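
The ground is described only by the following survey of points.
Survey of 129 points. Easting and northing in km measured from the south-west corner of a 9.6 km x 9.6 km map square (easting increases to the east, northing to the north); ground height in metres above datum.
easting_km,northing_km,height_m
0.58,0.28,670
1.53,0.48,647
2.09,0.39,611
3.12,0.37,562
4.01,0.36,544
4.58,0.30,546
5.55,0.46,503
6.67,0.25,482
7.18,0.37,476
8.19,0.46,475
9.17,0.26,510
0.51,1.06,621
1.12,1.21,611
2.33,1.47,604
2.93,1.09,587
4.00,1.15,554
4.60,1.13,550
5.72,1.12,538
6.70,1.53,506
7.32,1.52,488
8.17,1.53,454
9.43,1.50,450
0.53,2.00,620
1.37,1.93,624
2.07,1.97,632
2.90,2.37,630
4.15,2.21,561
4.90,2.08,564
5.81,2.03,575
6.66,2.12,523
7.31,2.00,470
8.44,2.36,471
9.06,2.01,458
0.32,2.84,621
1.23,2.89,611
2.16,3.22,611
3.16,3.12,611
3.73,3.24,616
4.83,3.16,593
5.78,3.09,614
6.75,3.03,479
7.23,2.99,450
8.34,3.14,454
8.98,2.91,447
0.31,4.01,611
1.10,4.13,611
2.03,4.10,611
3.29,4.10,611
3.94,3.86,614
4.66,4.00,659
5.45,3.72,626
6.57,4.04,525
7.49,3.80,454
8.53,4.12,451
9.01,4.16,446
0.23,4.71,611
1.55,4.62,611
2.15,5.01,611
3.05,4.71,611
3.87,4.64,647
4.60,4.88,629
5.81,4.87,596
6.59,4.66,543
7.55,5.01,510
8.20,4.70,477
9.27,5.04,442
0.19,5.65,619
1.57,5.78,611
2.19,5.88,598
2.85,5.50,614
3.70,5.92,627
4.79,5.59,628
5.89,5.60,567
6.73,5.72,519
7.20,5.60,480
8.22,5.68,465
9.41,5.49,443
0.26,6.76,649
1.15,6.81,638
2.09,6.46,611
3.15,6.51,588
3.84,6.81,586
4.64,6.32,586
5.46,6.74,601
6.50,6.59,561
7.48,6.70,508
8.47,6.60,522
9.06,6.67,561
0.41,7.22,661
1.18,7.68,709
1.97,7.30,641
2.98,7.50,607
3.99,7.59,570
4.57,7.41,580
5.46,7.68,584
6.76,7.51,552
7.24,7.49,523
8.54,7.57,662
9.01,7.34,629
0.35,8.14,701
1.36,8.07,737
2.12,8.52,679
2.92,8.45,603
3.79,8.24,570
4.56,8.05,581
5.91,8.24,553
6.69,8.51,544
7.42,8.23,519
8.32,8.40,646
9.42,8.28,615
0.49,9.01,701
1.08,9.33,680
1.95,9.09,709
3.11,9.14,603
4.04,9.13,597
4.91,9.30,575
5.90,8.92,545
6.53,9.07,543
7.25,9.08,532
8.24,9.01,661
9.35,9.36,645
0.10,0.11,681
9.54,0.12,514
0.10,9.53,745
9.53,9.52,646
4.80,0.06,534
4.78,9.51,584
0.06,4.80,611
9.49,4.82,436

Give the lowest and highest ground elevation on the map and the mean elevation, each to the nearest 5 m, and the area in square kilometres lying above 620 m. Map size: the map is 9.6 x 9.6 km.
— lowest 435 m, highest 750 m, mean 575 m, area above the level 21.9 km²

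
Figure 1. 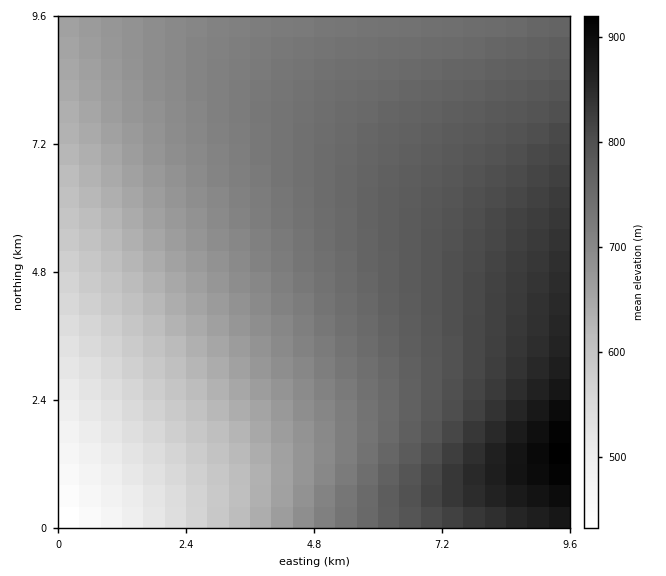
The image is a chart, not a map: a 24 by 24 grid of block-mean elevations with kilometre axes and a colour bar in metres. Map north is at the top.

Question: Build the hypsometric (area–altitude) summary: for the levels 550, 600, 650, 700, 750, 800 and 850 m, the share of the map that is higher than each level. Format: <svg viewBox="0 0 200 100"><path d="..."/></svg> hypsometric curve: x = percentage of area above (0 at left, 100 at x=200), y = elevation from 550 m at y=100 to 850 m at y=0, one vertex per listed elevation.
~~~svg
<svg viewBox="0 0 200 100"><path d="M187 100l-12-17-20-16-31-17-44-17-45-16-24-17"/></svg>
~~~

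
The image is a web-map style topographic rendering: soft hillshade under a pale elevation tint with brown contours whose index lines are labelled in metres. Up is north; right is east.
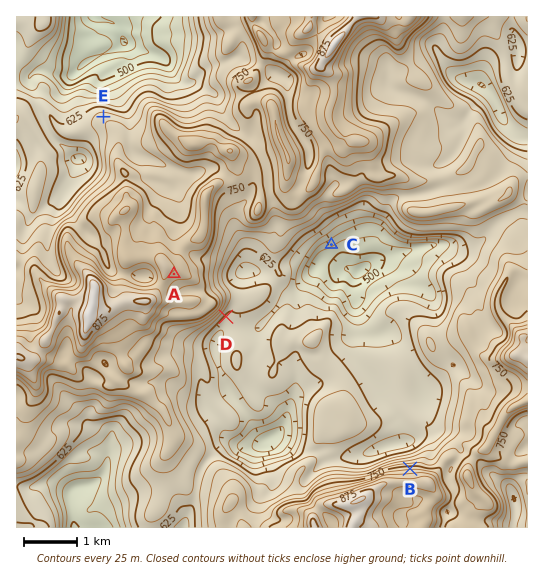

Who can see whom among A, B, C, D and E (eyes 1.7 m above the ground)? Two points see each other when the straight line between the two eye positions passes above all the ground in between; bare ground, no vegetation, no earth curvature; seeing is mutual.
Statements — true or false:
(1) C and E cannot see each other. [true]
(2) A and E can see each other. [false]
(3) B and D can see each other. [true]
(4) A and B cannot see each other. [false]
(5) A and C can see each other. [false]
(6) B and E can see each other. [false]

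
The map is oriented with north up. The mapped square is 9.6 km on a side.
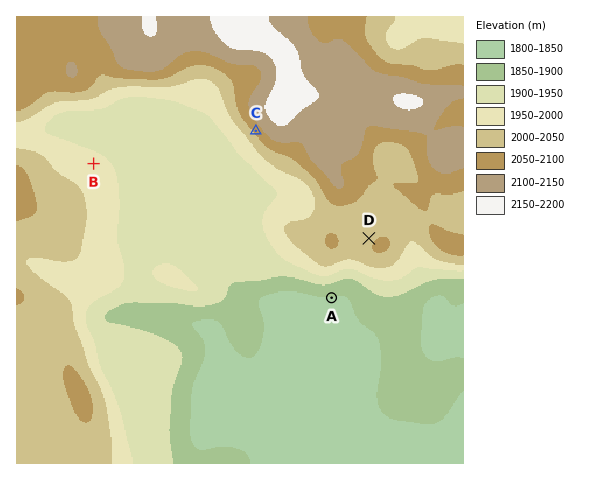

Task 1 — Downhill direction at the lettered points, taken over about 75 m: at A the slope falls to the S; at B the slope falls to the NE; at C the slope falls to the SW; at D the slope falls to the NW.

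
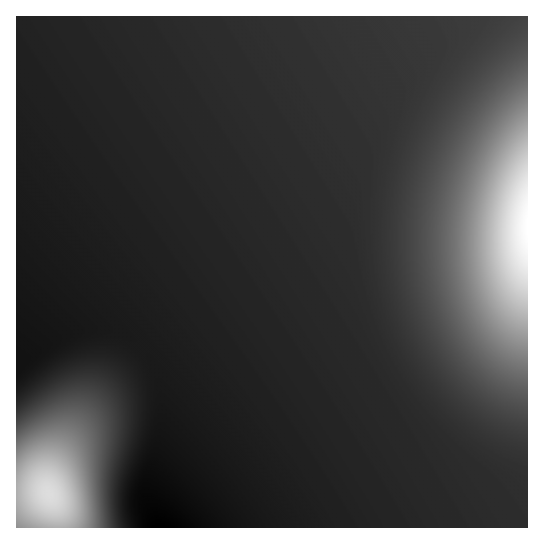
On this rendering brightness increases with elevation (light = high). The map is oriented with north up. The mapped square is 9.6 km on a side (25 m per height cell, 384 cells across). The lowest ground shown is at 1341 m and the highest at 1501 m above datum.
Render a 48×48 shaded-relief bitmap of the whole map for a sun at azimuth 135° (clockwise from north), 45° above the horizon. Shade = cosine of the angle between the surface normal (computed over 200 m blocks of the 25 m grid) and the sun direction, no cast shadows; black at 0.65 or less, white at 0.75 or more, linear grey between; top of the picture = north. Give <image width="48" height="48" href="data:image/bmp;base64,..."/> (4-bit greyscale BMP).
<image width="48" height="48" href="data:image/bmp;base64,Qk32BAAAAAAAAHYAAAAoAAAAMAAAADAAAAABAAQAAAAAAIAEAAATCwAAEwsAABAAAAAAAAAAAAAAABEREQAiIiIAMzMzAERERABVVVUAZmZmAHd3dwCIiIgAmZmZAKqqqgC7u7sAzMzMAN3d3QDu7u4A////AJq97//+y6mZiIiIiIiIiIiIiIiIiJmZmXms7//+ypmZmIiIiIiIiIiIiIiIiZmZmVeb3//+ypmZmYiIiIiIiIiIiIiIiZmZmTV5zv/+2pmZmYiIiIiIiIiIiIiIiZmZmSNYre//25mZmZiIiIiIiIiIiIiIiZmZmQFGnO//26mZmZmIiIiIiIiIiIiIiZmZmQA1i97+3KmZmZmYiIiIiIiIiIiImZmZmQAkes3u3KmZmZmZmIiIiIiJmIiJmZmZmQAUaKzd3KmZmZmZmZmIiZmZmYiZmZmZmQATV5vMzKmZmZmZmZmZmZmZmYiJmZmZmhETRom7y6mZmZmZmZmZmZmZmIiJmZmZqiIjRXiqu6mZmZmZmZmZmZmZmIiIiZmZqjMjRWiaqqmZmZmZmZmZmZmZiIiIiJmZqlRDRWeJmpmZmZmZmZmZmZmYiIiIiJmZqnZURWeImZmZmZmZmZmZmZmYiIiIiImZqodmVmd4mZmZmZmZmZmZmZmIiIiIiIiZqpiHdnd4iZmZmZmZmZmZmZmIiIiIiIiZqpmYh3eIiZmZmZmZmZmZmZmIiIiIh4iJqpmZiIiIiZmZmZmZmZmZmZiIiIiHd3eJqpmZmZmZmZmZmZmZmZmZmZiIiIh3d3d4mpmZmZmZmZmZmZmZmZmZmZiIiId3dmZ4mpmZmZmZmZmZmZmZmZmZmZiIiHd3ZmZniZmZmZmZmZmZmZmZmZmZmYiIh3d3ZlVmiZmZmZmZmZmZmZmZmZmZmYiIh3d2ZVVWeJmZmZmZmZmZmZmZmZmZmYiIh3d2ZURFZ5mZmZmZmZmZmZmZmZmZmYiId3dmVUREZ5mZmZmZmZmZmZmZmZmZmYiId3dmVUM0VpmZmZmZmZmZmZmZmZmZmYiId3ZmVDMjRZmZmZmZmZmZmZmZmZmZmYiId3ZmVDIiNJmZmZmZmZmZmZmZmZmZmZiId3ZmVDIiM5mZmZmZmZmZmZmZmZmZmZiId3ZmVDIRI5mZmZmZmZmZmZmZmZmZmZiId3ZmVDIRIpmZmZmZmZmZmZmZmZmZmZiIh3ZmVDIREpmZmZmZmZmZmZmZmZmZmZmIh3dmVDIREZmZmZmZmZmZmZmZmZmZmZmIh3dmVUMhEZmZmZmZmZmZmZmZmZmZmZmIiHdmVUMhEZmZmZmZmZmZmZmZmZmZmZmYiHd2ZUMyIpmZmZmZmZmZmZmZmZmZmZmYiId2ZVQyIpmZmZmZmZmZmZmZmZmZmZmZiId3ZlRDMpmZmZmZmZmZmZmZmZmZmZmZiIh3ZlVDM5mZmZmZmZmZmZmZmZmZmZmZmIiHdmVUQ5mZmZmZmZmZmZmZmZmZmZmZmYiHd2ZVRJmZmZmZmZmZmZmZmZmZmZmZmYiId3ZlVZmZmZmZmZmZmZmZmZmZmZmZmZiIh3dmVZmZmZmZmZmZmZmZmZmZmZmZmZmIiHd2ZpmZmZmZmZmZmZmZmZmZmZmZmZmYiId3dpmZmZmZmZmZmZmZmZmZmZmZmZmYiIiHd5mZmZmZmZmZmZmZmZmZmZmZmZmZiIiIdw=="/>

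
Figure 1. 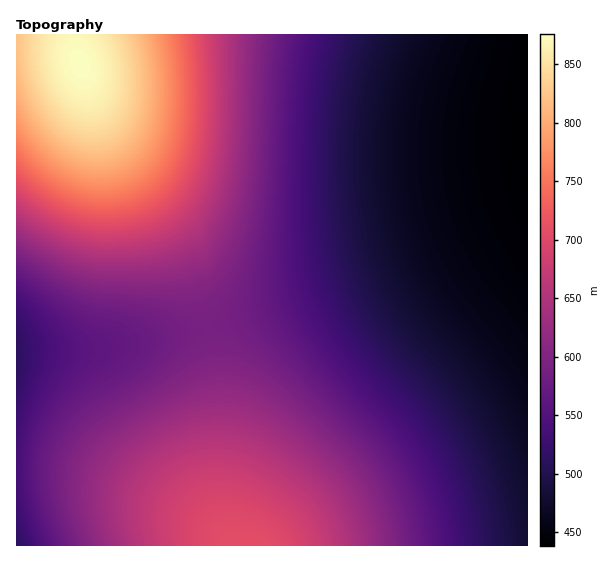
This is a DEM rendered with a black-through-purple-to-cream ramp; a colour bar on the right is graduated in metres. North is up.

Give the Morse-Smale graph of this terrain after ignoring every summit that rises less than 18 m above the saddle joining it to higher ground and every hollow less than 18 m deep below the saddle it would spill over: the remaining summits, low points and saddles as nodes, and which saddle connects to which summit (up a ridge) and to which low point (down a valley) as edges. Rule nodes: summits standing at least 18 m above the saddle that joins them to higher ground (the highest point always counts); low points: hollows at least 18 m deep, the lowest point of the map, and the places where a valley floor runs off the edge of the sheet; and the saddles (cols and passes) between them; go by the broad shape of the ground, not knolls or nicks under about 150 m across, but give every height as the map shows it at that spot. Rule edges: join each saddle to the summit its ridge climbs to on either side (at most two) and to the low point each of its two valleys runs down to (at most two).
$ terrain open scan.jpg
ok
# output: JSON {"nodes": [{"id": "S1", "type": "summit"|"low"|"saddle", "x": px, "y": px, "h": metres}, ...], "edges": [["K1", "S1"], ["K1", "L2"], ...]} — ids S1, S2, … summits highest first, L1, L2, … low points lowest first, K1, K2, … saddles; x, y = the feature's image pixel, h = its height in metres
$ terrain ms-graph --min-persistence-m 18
{"nodes": [
{"id": "S1", "type": "summit", "x": 79, "y": 64, "h": 876},
{"id": "S2", "type": "summit", "x": 247, "y": 545, "h": 708},
{"id": "L1", "type": "low", "x": 526, "y": 125, "h": 438},
{"id": "L2", "type": "low", "x": 17, "y": 545, "h": 508},
{"id": "L3", "type": "low", "x": 17, "y": 356, "h": 510},
{"id": "K1", "type": "saddle", "x": 209, "y": 327, "h": 590},
{"id": "K2", "type": "saddle", "x": 17, "y": 465, "h": 536}],
"edges": [["K1", "S1"], ["K1", "S2"], ["K1", "L1"], ["K1", "L2"], ["K2", "S2"], ["K2", "L2"], ["K2", "L3"]]}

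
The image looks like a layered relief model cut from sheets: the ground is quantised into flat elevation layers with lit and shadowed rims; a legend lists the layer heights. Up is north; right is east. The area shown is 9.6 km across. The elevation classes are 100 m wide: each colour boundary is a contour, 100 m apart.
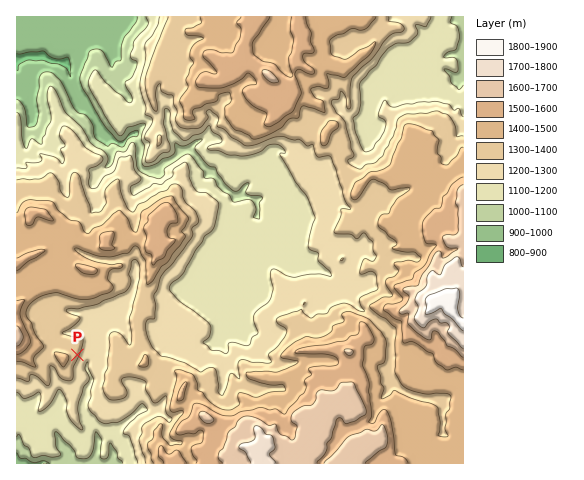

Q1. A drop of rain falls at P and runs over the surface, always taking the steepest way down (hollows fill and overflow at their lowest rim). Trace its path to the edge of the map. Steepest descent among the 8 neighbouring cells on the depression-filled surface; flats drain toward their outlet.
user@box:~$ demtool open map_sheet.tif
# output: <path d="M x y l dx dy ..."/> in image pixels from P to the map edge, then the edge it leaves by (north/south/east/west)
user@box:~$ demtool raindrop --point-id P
<path d="M77 355l5 5 5 0 1 1-1 8 4 8 0 5-4 7 0 6-4 8 0 7 8 15 3 2 3 8 0 17-2 4 0 4-3 0-4 3"/>
exit: south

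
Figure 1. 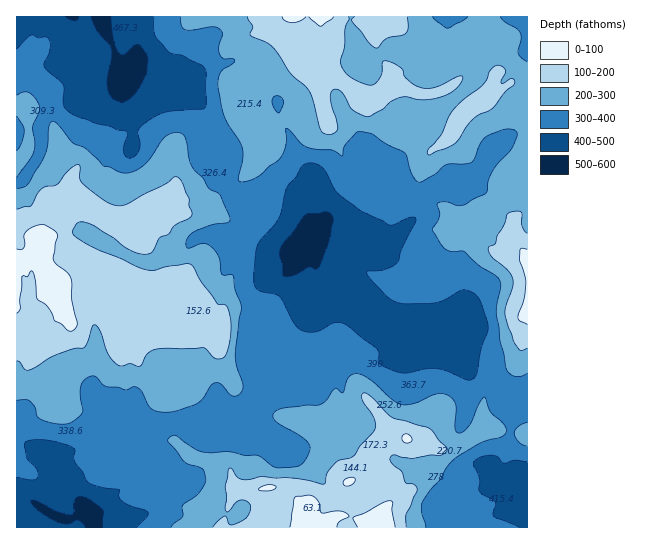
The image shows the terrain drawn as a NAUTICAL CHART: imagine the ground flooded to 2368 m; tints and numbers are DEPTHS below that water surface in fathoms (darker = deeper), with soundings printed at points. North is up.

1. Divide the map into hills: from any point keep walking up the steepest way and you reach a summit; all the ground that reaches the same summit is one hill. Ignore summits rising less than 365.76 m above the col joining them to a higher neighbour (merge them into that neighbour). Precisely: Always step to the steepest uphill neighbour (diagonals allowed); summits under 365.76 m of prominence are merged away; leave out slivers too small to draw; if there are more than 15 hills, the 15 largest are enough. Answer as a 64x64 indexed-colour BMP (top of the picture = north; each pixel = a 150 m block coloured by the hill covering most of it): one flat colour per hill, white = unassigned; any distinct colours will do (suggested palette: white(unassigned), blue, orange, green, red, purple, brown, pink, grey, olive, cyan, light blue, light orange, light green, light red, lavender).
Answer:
<image width="64" height="64" href="data:image/bmp;base64,Qk12CAAAAAAAAHYAAAAoAAAAQAAAAEAAAAABAAQAAAAAAAAIAAATCwAAEwsAABAAAAAAAAAA////ALR3HwAOf/8ALKAsACgn1gC9Z5QAS1aMAMJ34wB/f38AIr28AM++FwDox64AeLv/AIrfmACWmP8A1bDFABERERERIiIiIiIiIiIiIiIiIiIiIiIiIiIiIREREREREREREREiIiIiIiIiIiIiIiIiIiIiIiIiIiIhEREREREREREREiIiIiIiIiIiIiIiIiIiIiIiIiIiIhEREREREREREREiIiIiIiIiIiIiIiIiIiIiIiIiIiIiIREREREREREREiIiIiIiIiIiIiIiIiIiIiIiIiIiIiIhERERERERERESIiIiIiIiIiIiIiIiIiIiIiIiIiIiIiIRIiIRERERERIiIiIiIiIiIiIiIiIiIiIiIiIiIiIiIiIiIiIRERERIiIiIiIiIiIiIiIiIiIiIiIiIiIiIiIiIiIiIiIREREiIiIiIiIiIiIiIiIiIiIiIiIiIiIiIiIiIiIiIhERERIiIiIiIiIiIiIiIiIiIiIiIiIiIiIiIiIiIiIiERERERERIiIiIiIiIiIiIiIiIiIiIiIiIiIiIiIiIiIRERERERERIiIiIiIiIiIiIiIiIiIiIiIiIiIiIiIiIhEREREREREREiIiIiERIiIiIiIiIiIiIiIiIiIiIiIiERERERERERERERERERERIiIiIiIiIiIiIiIiIiIiIiIREREREREREREREREREREiIiIiIiIiIiIiIiIiIiIiIhERERERERERERERERERERIiIiIiIiIiIiIiIiIiIiIiEREREREREREREREREREREhEiIiIiIiIiIiIiIiIiJEQREREREREREREREREREREREREiIiIiIiIiIiIiIiIkRBERERERERERERERERERERERERIiIiIiIiIiIiIiIkREEREREREREREREREREREREREREiIiIiIiIiIiIiIiREQRERERERERERERERERERERERERIiIiIiIiIiIiIkRERBEREREREREREREREREREREREREiIiIiIiIiIiJEREREERERERERERERERERERERERERESIiIiIiIiIiIkREREQRERERERERERERERERERERERERIiIiIiIiIiIiRERERBEREREREREREREREREREREREREiIiIiEREURCJEREREEREREREREREREREREREREREREiIiIiEREUREREREREQRERERERERERERERERERERERESIiIiERERRERERERERBEREREREREREREREREREREREREiIiERERFEREREREREERERERERERERERERERERERERERIiIREREUREREREREQRERERERERERERERERERERERERESIRERERRERERERERBERERERERERERERERERERERERERERERERFEREREREREEREREREREREREREREREREREREREREREREUREREREREQREREREREREREREREREREREREREREREREURERERERERBEREREREREREREREREREREREREREREREUREREREREREERERERERERERERERERERERERERERERREREREREREREQRERERERERERERERERERERERERERERERRERERERERERBEREREREREREREREREREREREREREREREUREREREREREERERERERERERERERERERERERERERMxERFEREREREREQREREREREREREREREREREREREzMzMzMREzRERERERERBERERERERERERERERERERERETMzMzMxETM0REREREREERERERERERERERERERERERETMzMzMzERMzREREREREQREREREREREREREREREzERETMzMzMzMREzM0RERERERBEREREREREREREREREzMzMzMzMzMzMxETMzMzNEREREERERERERERERERERETMzMzMzMzMzMzETMzMzM0REREQRERERERERERERERERMzMzMzMzMzMzMzMzMzMzM0RERBEREREREREREREREREzMzMzMzMzMzMzMzMzMzMzNEREERERERERERERERERETMzMzMzMzMzMzMzMzMzMzM0REQRERERERERERERERERMzMzMzMzMzMzMzMzMzMzMzRERBEREREREREREREREREzMzMzMzMzMzMzMzMzMzMzMzREEREREREREREREREREzMzMzMzMzMzMzMzMzMzMzMzMzQRERERERERERERERETMzMzMzMzMzMzMzMzMzMzMzMzMxERERERERERERERETMzMzMzMzMzMzMzMzMzMzMzMzMzERERERERERERERETMzMzMzMzMzMzMzMzMzMzMzMzMzMRERERERERERERERMzMzMzMzMzMzMzMzMzMzMzMzMzMxERERERERERERERMzMzMzMzMzMzMzMzMzMzMzMzMzMzERERERERERERMzMzMzMzMzMzMzMzMzMzMzMzMzMzMzMRERERERERETMzMzMzMzMzMzMzMzMzMzMzMzMzMzMzMxERERERERETMzMzMzMzMzMzMzMzMzMzMzMzMzMzMzMzERERERERERMzMzMzMzMzMzMzMzMzMzMzMzMzMzMzMzMREREREREREzMzMzMzMzMzMzMzMzMzMzMzMzMzMzMzMxERERERERETMzMzMzMzMzMzMzMzMzMzMzMzMzMzMzMzERERERERERMzMzMzMzMzMzMzMzMzMzMzMzMzMzMzMzMREREREREREzMzMzMzMzMzMzMzMzMzMzMzMzMzMzMzMxERERERERETMzMzMzMzMzMzMzMzMzMzMzMzMzMzMzMz"/>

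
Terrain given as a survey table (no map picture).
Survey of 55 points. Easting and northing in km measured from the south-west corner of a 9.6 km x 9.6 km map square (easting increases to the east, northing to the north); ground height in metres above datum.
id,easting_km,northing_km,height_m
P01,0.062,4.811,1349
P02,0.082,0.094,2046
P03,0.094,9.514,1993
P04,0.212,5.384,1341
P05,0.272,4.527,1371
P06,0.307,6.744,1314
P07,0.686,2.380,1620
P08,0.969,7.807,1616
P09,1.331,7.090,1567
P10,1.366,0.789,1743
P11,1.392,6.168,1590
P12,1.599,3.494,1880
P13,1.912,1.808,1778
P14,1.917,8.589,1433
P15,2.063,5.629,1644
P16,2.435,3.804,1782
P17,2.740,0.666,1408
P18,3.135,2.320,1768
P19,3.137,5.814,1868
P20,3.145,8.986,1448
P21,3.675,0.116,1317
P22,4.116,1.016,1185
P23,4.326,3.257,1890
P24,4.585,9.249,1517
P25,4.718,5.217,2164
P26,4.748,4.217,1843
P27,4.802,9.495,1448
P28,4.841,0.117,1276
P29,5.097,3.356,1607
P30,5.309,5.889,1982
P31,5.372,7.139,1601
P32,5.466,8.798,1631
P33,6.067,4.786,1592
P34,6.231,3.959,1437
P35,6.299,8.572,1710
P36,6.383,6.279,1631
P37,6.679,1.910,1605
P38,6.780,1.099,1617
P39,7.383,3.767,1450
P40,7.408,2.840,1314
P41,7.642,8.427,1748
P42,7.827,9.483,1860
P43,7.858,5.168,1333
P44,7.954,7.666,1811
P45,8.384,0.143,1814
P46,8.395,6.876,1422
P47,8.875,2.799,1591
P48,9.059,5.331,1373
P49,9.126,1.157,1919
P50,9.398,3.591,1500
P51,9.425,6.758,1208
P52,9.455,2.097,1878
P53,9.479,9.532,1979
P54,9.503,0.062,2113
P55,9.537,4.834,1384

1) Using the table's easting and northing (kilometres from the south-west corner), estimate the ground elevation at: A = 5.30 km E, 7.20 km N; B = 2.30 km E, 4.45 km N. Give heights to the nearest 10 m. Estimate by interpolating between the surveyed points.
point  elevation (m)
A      1600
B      1620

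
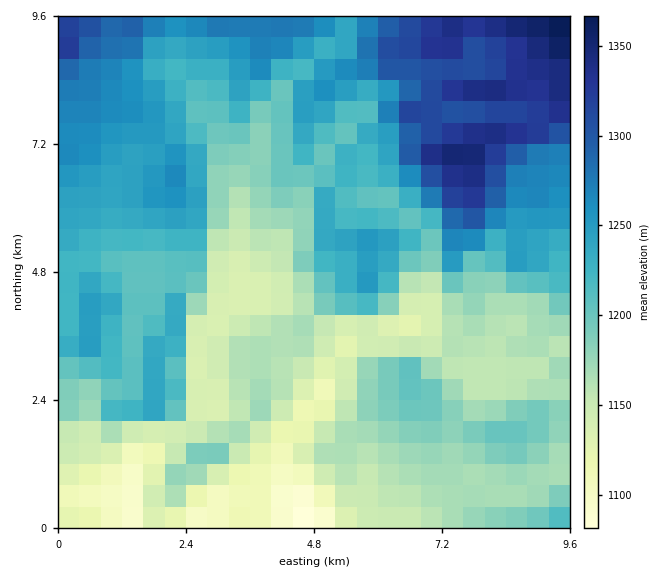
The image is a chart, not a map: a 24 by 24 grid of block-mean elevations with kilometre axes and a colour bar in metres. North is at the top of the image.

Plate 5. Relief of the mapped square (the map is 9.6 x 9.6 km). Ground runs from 1075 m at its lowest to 1370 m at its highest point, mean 1210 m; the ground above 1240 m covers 29.3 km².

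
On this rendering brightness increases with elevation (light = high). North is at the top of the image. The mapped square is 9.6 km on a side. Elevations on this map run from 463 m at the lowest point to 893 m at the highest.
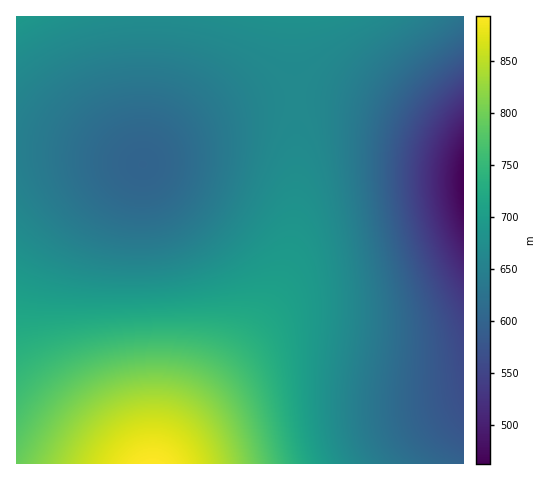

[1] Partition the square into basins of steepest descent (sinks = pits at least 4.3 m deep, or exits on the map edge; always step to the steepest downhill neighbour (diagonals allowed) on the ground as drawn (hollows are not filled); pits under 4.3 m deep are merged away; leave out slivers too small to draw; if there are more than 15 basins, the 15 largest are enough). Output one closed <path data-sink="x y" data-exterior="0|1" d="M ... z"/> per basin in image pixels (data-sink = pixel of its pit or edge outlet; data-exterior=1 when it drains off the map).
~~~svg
<path data-sink="143 165" data-exterior="0" d="M293 16l-277 1 1 447 141 0 33-52 73-97 14-25 9-23 8-47 1-126z"/><path data-sink="463 181" data-exterior="1" d="M463 16l-169 1 2 186-4 36-5 28-9 23-14 25-79 105-26 44 305-1z"/>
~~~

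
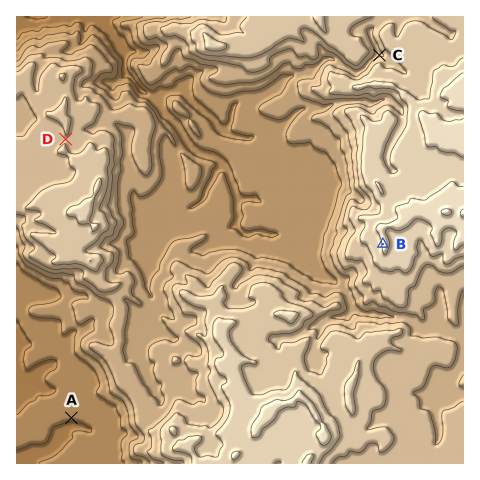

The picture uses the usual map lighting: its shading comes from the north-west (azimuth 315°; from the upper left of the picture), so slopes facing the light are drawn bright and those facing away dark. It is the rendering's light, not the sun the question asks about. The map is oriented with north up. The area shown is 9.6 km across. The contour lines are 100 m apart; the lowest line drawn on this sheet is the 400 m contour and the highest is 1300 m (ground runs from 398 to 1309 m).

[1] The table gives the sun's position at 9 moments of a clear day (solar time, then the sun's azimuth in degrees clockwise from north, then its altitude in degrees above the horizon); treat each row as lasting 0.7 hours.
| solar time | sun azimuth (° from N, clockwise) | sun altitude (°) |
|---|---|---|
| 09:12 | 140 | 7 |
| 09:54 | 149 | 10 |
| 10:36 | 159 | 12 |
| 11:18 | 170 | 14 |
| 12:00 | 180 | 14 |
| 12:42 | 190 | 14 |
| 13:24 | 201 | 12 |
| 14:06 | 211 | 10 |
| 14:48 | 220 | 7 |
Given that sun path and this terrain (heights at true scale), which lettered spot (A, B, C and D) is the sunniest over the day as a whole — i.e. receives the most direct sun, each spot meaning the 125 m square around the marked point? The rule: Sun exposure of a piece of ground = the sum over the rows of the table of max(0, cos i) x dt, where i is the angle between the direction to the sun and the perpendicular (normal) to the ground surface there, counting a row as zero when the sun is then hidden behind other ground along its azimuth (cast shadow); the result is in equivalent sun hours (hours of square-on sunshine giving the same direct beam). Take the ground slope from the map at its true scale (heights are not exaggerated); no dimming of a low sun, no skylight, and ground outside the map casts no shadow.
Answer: A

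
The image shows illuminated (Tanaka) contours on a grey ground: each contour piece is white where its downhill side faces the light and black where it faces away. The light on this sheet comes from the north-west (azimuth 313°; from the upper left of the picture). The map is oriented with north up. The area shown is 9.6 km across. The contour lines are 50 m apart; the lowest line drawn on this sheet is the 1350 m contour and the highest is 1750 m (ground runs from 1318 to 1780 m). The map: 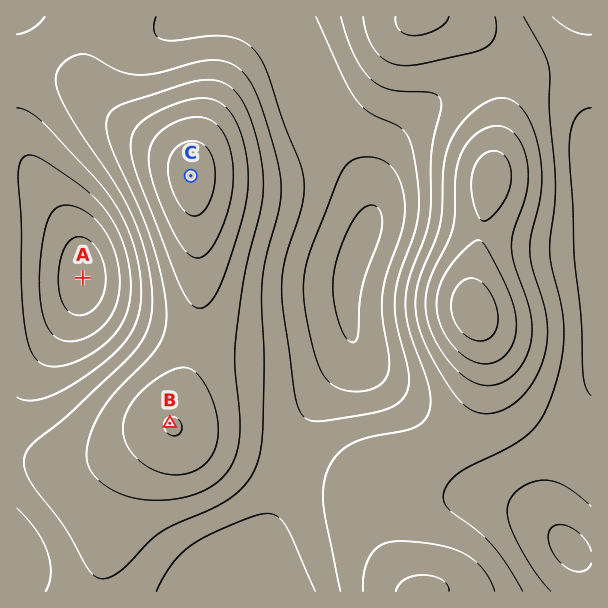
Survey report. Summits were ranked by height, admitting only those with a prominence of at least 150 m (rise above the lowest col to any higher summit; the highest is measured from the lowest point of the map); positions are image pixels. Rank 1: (474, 311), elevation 1780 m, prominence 462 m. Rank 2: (192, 176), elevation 1777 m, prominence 258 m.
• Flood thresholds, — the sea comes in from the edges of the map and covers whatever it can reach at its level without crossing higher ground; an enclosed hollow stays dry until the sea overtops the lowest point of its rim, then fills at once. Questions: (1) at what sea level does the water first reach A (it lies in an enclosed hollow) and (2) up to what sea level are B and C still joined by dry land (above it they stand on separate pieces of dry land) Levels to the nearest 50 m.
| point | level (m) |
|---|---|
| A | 1450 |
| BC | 1650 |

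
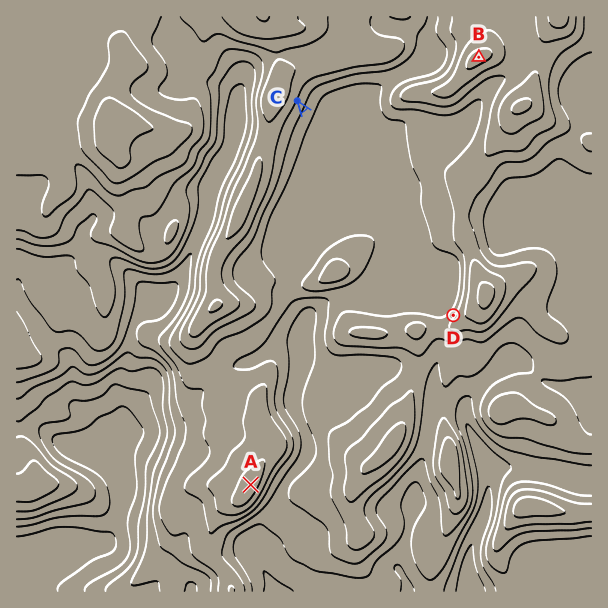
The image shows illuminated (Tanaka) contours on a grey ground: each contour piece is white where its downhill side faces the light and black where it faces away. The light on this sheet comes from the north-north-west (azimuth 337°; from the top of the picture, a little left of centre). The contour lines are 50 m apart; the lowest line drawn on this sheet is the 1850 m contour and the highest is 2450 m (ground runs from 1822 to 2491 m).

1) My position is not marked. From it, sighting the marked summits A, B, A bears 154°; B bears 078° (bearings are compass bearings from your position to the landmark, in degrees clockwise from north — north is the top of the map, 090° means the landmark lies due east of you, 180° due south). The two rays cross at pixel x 83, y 141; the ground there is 2410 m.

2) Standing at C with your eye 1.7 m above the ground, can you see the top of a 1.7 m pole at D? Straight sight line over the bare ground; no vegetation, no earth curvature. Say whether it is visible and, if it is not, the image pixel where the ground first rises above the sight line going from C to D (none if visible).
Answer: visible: true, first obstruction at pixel None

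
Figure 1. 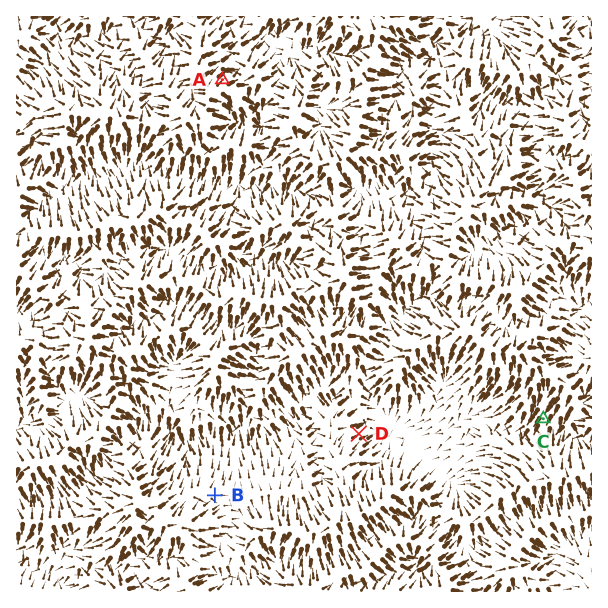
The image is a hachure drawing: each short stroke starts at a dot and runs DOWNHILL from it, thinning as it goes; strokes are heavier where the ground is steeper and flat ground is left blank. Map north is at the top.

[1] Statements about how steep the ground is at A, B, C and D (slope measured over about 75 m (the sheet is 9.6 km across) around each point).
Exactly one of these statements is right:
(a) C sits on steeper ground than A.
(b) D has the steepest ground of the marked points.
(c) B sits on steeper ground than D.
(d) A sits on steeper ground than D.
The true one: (d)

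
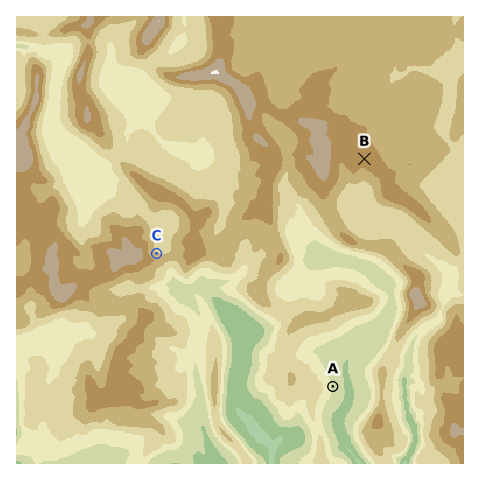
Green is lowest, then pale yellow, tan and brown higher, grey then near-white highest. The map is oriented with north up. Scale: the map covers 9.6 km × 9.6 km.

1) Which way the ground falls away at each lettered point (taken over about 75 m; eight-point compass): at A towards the E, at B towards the SW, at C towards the NE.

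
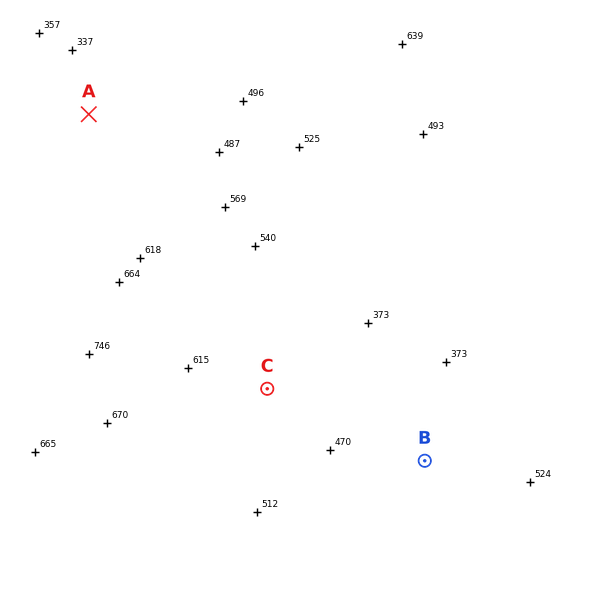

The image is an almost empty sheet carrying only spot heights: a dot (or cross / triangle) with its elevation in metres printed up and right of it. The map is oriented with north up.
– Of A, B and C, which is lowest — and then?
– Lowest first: A B C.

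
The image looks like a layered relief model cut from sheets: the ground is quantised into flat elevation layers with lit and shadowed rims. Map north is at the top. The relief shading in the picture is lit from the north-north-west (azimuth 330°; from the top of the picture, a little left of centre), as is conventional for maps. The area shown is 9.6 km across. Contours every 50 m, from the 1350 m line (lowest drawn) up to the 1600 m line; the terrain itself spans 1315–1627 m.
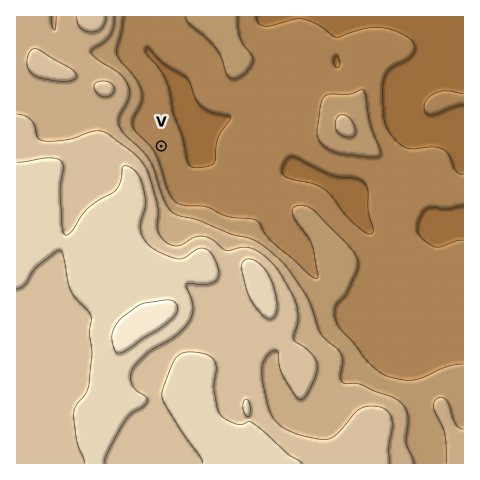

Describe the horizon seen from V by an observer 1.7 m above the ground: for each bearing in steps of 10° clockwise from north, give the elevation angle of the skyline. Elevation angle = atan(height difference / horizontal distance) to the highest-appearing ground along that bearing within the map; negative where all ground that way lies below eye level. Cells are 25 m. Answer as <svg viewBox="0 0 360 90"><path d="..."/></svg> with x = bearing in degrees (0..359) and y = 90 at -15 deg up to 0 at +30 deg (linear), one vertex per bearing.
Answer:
<svg viewBox="0 0 360 90"><path d="M0 60l10-1 10-1 10 0 10 0 10 1 10 1 10-1 10-1 10 0 10 1 10 1 10-1 10 0 10-5 10 0 10-3 10 1 10-1 10-6 10-5 10-4 10-2 10-1 10 1 10 1 10 3 10 4 10 4 10 4 10 1 10 0 10 0 10 3 10 3 10 3"/></svg>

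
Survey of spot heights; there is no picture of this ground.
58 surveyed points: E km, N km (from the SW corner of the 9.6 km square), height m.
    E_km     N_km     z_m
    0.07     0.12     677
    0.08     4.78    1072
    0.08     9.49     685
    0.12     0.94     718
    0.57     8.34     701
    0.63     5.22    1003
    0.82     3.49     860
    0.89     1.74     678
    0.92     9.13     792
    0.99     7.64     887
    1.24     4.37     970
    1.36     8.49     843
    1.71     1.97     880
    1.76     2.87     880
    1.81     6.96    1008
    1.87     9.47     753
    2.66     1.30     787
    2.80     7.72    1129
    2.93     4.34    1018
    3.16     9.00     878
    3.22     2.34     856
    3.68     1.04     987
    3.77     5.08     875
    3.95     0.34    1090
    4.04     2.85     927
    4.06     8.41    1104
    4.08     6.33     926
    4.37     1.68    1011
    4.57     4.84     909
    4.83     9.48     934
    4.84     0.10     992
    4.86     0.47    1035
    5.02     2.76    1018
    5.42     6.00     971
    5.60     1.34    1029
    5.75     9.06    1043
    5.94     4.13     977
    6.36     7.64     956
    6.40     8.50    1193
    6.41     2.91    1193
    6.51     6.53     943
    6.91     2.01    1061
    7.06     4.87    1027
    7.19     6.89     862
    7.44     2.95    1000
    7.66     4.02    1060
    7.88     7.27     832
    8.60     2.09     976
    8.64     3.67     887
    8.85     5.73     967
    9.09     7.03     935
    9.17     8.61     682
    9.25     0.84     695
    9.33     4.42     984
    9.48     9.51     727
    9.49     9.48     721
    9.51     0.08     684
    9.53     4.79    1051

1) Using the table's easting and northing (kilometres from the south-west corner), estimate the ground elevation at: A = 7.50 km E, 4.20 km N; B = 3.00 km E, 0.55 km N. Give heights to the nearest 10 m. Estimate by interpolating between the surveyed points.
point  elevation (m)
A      1050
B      980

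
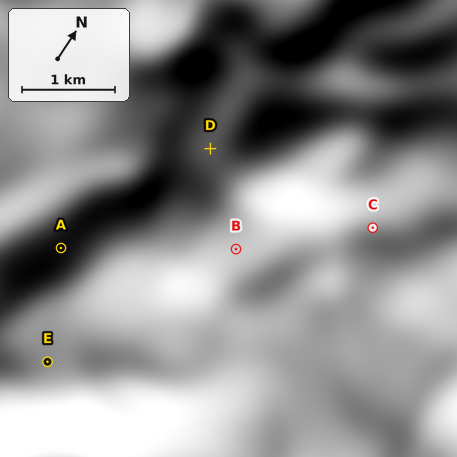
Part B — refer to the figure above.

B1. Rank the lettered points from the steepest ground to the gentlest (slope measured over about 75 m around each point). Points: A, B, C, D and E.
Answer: B A C D E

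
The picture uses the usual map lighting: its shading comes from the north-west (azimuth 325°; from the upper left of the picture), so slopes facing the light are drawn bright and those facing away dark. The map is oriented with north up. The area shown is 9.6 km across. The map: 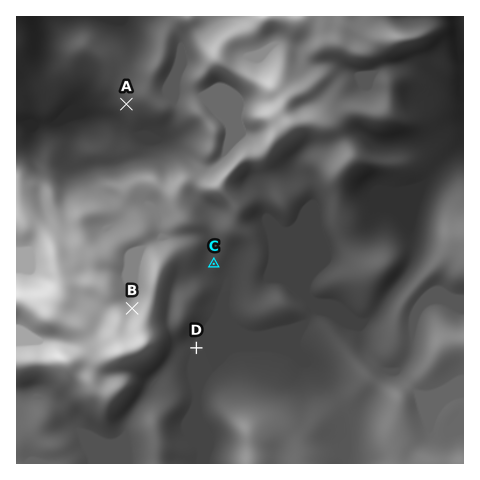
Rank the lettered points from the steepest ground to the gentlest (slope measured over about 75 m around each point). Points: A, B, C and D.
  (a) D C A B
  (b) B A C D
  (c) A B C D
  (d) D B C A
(b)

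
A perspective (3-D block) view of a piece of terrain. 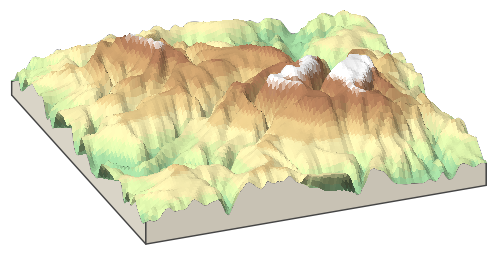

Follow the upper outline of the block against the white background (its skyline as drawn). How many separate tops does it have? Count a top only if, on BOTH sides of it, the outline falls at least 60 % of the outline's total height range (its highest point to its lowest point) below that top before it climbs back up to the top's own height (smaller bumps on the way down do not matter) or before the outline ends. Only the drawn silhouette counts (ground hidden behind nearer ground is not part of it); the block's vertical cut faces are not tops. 0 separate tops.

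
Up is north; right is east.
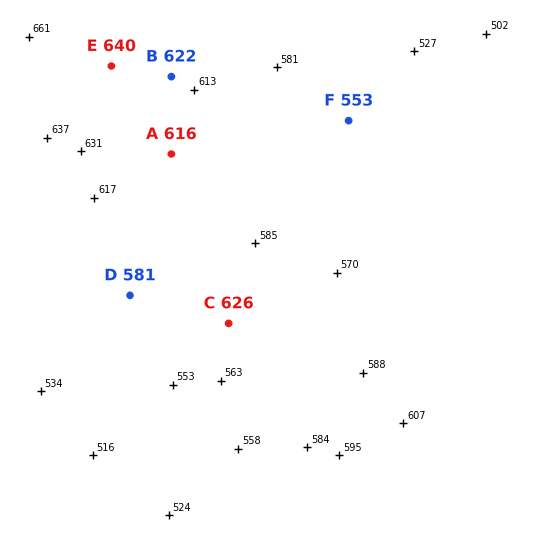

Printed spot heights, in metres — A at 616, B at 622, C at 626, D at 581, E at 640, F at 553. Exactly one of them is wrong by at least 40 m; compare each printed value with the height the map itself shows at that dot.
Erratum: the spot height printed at C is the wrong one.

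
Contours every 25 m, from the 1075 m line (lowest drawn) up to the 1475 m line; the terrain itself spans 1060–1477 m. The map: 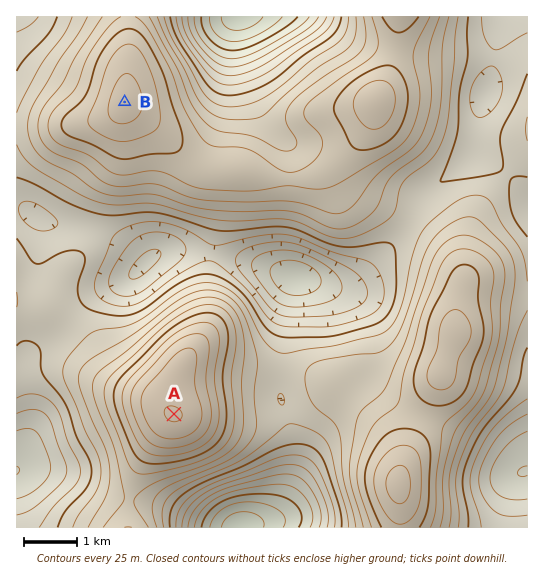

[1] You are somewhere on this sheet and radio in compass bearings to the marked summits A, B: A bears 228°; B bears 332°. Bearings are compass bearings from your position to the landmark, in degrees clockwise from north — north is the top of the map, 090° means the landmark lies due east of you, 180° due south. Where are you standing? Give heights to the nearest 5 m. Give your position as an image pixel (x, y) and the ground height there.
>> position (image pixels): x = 253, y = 343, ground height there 1300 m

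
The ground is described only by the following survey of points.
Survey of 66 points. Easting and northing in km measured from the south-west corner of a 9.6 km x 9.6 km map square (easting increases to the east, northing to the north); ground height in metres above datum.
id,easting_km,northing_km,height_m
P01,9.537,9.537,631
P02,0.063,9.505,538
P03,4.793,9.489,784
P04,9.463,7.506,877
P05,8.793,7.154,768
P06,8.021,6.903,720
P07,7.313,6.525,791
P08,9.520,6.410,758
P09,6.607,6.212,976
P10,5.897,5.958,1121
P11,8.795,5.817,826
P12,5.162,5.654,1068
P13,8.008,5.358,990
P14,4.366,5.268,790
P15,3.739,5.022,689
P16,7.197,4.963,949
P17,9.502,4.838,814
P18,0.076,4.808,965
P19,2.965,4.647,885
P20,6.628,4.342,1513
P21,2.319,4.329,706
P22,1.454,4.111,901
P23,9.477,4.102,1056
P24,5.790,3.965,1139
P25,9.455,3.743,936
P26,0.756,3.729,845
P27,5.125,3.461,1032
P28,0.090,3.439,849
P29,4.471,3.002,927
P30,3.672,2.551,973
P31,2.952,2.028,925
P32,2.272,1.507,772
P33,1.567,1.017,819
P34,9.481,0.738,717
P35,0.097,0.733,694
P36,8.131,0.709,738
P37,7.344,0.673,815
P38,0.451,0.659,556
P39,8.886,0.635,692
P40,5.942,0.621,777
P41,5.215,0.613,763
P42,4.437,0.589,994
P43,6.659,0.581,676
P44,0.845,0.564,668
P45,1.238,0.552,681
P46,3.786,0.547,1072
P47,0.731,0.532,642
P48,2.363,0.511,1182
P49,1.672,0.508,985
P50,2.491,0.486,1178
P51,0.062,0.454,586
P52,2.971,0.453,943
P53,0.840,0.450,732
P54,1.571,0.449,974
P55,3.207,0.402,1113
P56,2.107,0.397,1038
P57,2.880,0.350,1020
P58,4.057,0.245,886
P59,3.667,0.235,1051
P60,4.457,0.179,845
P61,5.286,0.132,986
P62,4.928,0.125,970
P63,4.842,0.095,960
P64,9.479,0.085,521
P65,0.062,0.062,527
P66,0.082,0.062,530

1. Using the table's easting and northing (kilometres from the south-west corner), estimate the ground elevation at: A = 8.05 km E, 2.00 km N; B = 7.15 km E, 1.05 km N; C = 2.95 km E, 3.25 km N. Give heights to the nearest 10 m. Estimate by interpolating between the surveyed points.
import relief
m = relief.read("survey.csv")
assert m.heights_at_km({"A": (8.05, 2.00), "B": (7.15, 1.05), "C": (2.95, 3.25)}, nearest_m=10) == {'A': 750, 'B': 730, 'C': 860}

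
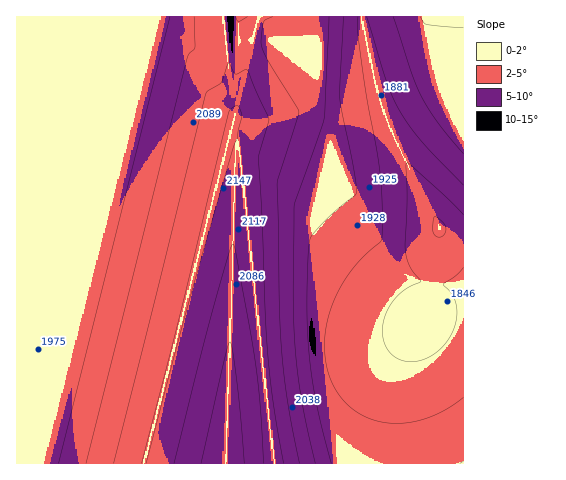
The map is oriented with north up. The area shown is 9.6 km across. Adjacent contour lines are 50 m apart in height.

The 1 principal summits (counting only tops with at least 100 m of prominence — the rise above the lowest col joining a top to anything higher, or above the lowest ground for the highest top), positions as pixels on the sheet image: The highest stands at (235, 117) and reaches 2160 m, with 368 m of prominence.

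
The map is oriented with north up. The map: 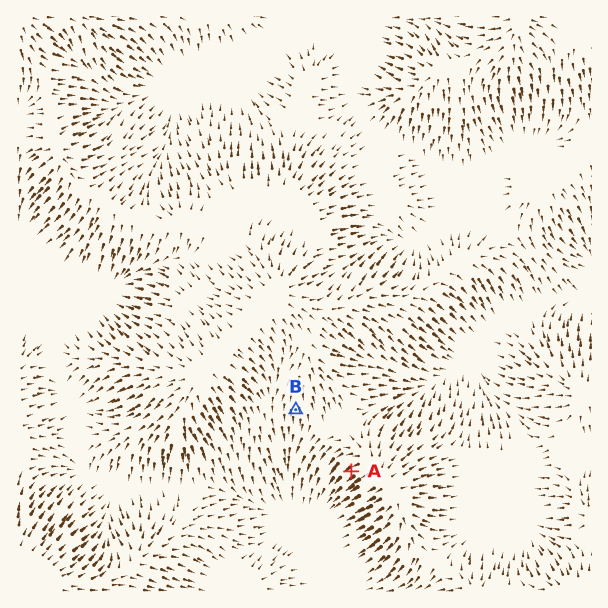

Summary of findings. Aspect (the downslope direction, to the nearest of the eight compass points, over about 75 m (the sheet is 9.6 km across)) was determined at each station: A SW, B S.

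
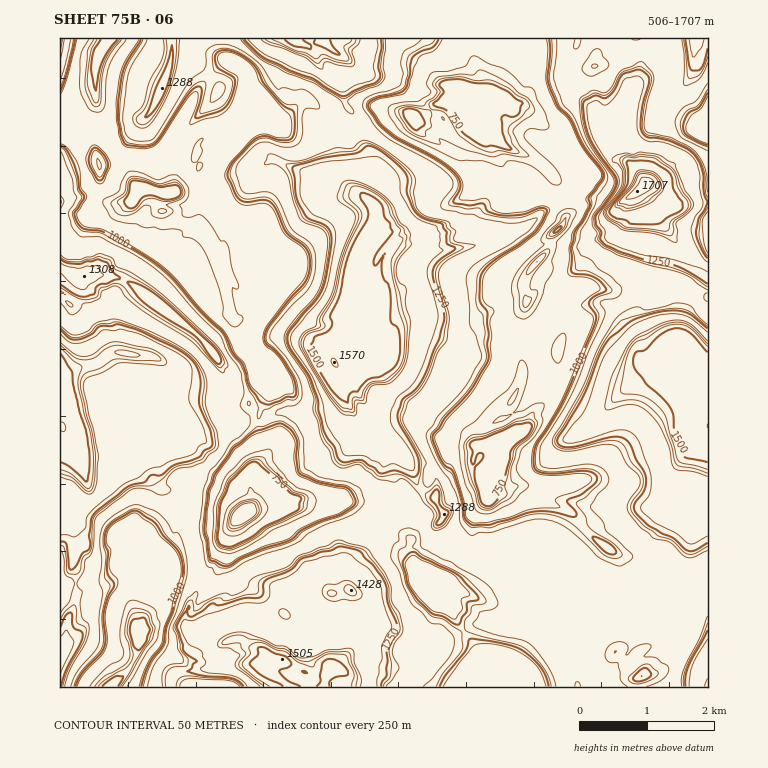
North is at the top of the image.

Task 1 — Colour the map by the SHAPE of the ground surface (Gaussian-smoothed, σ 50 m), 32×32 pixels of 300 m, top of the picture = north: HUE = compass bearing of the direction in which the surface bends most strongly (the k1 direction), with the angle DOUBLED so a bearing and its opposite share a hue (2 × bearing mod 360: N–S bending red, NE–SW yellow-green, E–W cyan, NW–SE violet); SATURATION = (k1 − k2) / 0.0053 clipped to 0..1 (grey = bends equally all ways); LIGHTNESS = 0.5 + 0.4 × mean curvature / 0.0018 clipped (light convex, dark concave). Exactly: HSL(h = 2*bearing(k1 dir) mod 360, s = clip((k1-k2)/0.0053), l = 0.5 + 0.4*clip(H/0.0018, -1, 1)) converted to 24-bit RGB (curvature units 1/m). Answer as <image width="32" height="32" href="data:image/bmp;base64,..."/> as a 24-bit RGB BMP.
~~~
<image width="32" height="32" href="data:image/bmp;base64,Qk02DAAAAAAAADYAAAAoAAAAIAAAACAAAAABABgAAAAAAAAMAAATCwAAEwsAAAAAAAAAAAAAwUtIGyyTB1lQA2pS3Gam/c7U1AL27jDKLhG7dN2gqN/Xab24eVXFp3h6jt3l01VvK2WUc3eR3KClH1NJdYB/fX2EhHyEPRdAotyNp8Bddm2CtbtyBTIBynEWIzuR9+jU6JCVYD/cJ5HAAI+1rG3HqAgP18UfrWZWF2Vqze69rtTlPaTiFlp/67nU1xiSw72IJjN4fG2CooSR3I+0I1FBXk8wQx8ZWN2fg6iAeoF3kZV5kjZMtW7Nd7y7I1lh7q2o9uPVd3PpJUjDDklbDigez0WkyuO5P4atl9v7NO0WVy8cfU1FdX1oYms2j3JSpIF8nVLcSWd+g5GV1Ynn1hzdg57bl8XccZekhK57eXd/hHt/dm+jfYuKeYR5b3x7GYiI++/B11YyIxxtlRZsF7R8J4eR+fiQx5/SoXS7mHWRiHd9fXFvgnx5i39icHlfh5t/cOHFV6vLQs/dMAsy5MLRnHyfh3+Hb3yEn4xygHt/fHyAfoODgYKHhH+GgHyFJl1n3+U0uEyuIDbSY1qzgJ2mGUdk+PxhN38idJEtuSWQxX+CgoGLZ0eOxpbwqevxj9NyIkaTH8w9YTNDLj5rgGUQobZgfIJ8foWEhHZ4goFteoF6gIWCfHt+gYF+fn+Cb4B+/7c/NatYMx/WXViRfICDGSU/59aRdcHKkmjXN6uPVtqo34jWa5ubXoZEqGQ5suW25DhMJw4vWCshljchmde7gI2HfYF6f314ZmqKeoi6e4WafnyYgnyCgoN9f3h0alx94P9xJ9icHymtf254fW90Lg8w2fW+DcdiIEGL3JDiuYPfGsOG1WXgyKbdw+LojyBZ0GI4VAh3pNzjjL3Bg3yHiXN4c42OfJWVeYWBeI52V9eocAEenplxdWRYhyErLIYbW8u+1t+HChwpc3hlUx9Dl+a3yeSlWoozAy8wsDNy4Xk6Zx7C437OjrgmX0Ajgl5ct4WMGl6n3nUfR6hyiKvfsJveqIm9iXqFhpmbYdLNfgBChs26czBJxUE0jt/Rv5nNhYB+5GBYsCGlDR9jV9u3fa2C2tKiqJtVBi0VGy4FZJsRknUbm6IUS68V53O0jH59gnl/gFiD0v+Bf/PSBzMsqSWVw7olt3ff1yVSeRJLj7iPY0WEu5fhmMG8fYSAgH99ZTRCyP4u6IjiGHNuYZ4uUsGYvK+F1mlTGhWpO4/om0lBZkMWl7sPOzETMHgLnJFid3dQGWSazf/MzYgvIxuDDCQn1YgzdXpDNqBgRKnN15O4UHaFxjC4spCBhYJ/gHp4PMDT1fjMOzx4xJ7ZtoXaVG8cS2Yj4Y9WXR6mECUcsyWgsFDrqtXotGvsHYUiyFgvNDDJrvi1Bsxo02WARh1YHTlS4pya4xBH1OAUKV0LIpUGlllVN1shtsR5ljUmbkglgJ2e0OONPDZvgX2DioGPvo3O4MLpU+KwcyG5EzHQdMuwIySUwYxq1TyUo6LikMvHgpSmmOmhKLuI1HEtMR5uLENwU4bkxY7w2x1PibwmNXEkRyVHls6ZUDtx466lmK3Kebx/ceZIYlZ3f4B9gH59gX18jpuEiJPk2G3YUx7SLEQbGpMlbCCSwOS1foh2foZ/mtuXehteq2ARt21C3RrWZrwWAzAIHHAp4sPw9db1vaDfUprQc6+ORyJVutyokmKWzs+FVRyJfnaAfoF9fnyAf4iDrdSUUh5de411Uo/W3Mz/qLzrUCGX4VIlN/AOXIlv18FoITBD25upHHJNW5N3UGHU25r1B7SZJXVt4J2dsl+Pkog+SjEsSJd3k7uEaI5/ytucLBpCeX54gYF9foN+gX561dCWJSpdpat+JN6jGi8TdgsdeyJMrOym8KysDC0T1K0pKcFfR3t35rPIG3lppnyMHY15o4GGGERMt3NezVKV67jZe4jGh8O3f4iDfoR838eklCDiPXQ1XFgtcG80VaRzxejETgA4pPi2RxpkZz5jaCFIdMJum9+OjnKdzKHifuOq3WBuHVtwi4CB5IaKLmptWVWWj5l9Umx4JGSE15R6WkWxvLGVf4KAfn18gYV9NFLXfCOn8ND7z9r80OH7i6rtMwAZzP/dXCaWaSNhfxJ1cGrDyu3Nk7djfnOCgYKF5Na9IzKB1SomT3553924JCp0fXWDhYl/ZnZ/HVJm1aCDKnCm7dHXl4CUgYCEm9S4LgkkiyLHhNt9S9lfdB0GMwQAzP/sbeZgcxdxKDhxmJzzbcbp4FpfvXVqgX99goJ92NyvJyRs38avJ0Rr0tWfLilodnqDjYCCc3WBLVdfRaszx5hvNMhezovh2N7ulNW92m40G0gOUFwaLggF3IgvzP/zSdkzUBErgE5sd4l+E2dUJdlhjUDY5re3hIN+g4R/stKLTC5qz+C5PiR3mtOHZSyeLsCRylSmjHyKdECgSOVsM5RJZLU3R6Mow7JEVAgi7JUm5tOsDCInlvTtrvvd4NQrZRJLinNye26IfoR9WHhzHo1dkSGL2oVipJiFf4Z/q9yCXEOEotxxXTpyvc1bRjZguyhqJLhvlIV9LGksZm0K06E8cX1ZdHxYalozVRkfs9X038zvxdz4ybwiX+WplRVOe1txaJd+k2RlgH98enx+N1thNBx7uZ9j1cGik55/mZsfhmBftHAfOWNF2n1jFDgm0n1QAICHoEGq6l+ZctTVfqVYWDkhYUofj0kfpO/kJBQPW3sl50tCX+TmXBQdfGFmgYV/h1OMh5d+e356f3d6PxgnFr9RJ5uB6MS1k4V81YiOLXeF3J25V5j+gl3c55DfHaQXAJWbClfZ47WZmSNd5I86nsjgfIrVas6wd+mCTtGYHqbSojsgjDZXepapnHqpi4Z2e2SLhYZ/fHyBYSdn5qqEbUAaIONA2NEgq5CHreK3WSi92eryaBt0hXFYi5HC7tP4W+9jADMx4miq8Czctkwd2MQbaedPF71CpLQhZNQOGEA/VcgnCkVz8ISxYzf2r4WZeX2DiUFNaWolGjZW2CrS0+/noEmhKXIex+24uSfBG81AVDwVF8NupZbgH38pV2oc/6KheALbCEM+WX/l/8z4YcIuPJ5L8cLjU4zngDfiYQNw4MFdBDIfRzoAHS8E5+pZcWh8xyS9zMfmYLTSJSXbk6CHNFun1Pfv5ksmxEstPiOAkXiDY+tPK04ckFhkeXh/fIdniGyJQHGFGbm4SH0u/s3jjcrvStly3nkyQFDdzADvR8Dxv0rdq8/ihYTZwc1nM16Hk6TyrXSebD+1l/j6zbHjfYjFoX4xjnBnwOnXlCKms+fk0hetcGWhiYS3j5i6qlGOmXBSf2p4KgkYNeGxxf7Q5IS4uiKyo+marxV+Tv9tYAlOyz0dSrQbRn10xdp3TE15FU4466LYtt3srhdpOVoehKcslCq3zO+tqRzdfcPhhSY8W6ypX7qugSApewcGrMBXgI+MTBBJr+vCK+tkbqMh4jyNmNzhpVjYfWxefYNnNhlb9tHO7fCgDWNitnMkkZU2Zn1yJXogWEEbYx8Wq6uDf3hoY4RCW+1EnKokJwwfzXAwNdc5YTY9RjN9u9nnsoKockpnVCd1y+m7hoZ8XOhAMicPrZwLJRMOV39+JJPYWBmUauVw/8zPZyvaACNM+dPSIYxqd3yCXyFBGs85q5duaS0zk/g/MSAChEwDZ2IOAO8PeSxYfnqEV5ZzJSIOxoUppRmHTM7u2OXyqH6l38OHKDpc1HWJIaxoG4t9AAYzKZjL3MyQ6mpi90qhABSJoOZ9nI3sSxxZbOR2pVU9UiAXieyt6HfEWHXhmdztIqXB81w5KScOa18nVSgiatG/JkiureeYNI5gXXsc5lyP7NbMHT1ruEyF5sh6KYqbACBPQGfg5rWmKWJn/8u1XE+iOexdRAcXOAsj1LcbSdTjde5PbVYbKOl15um5TibFKSRvy1bMm5rdeojXi7XOgqKdIyxe49eslKRpKF10HKJE7MOQhCeMPyRw+/PQPVuLGEKHAm1gIiXB0DF7//OhMzlh5R5LQA56db7L2pdFWM/rpcLqu+70QB+z3dyUIx9j1F2tLK5ZXX18fXuMgH2DgH1+LStd0tZ00qVwXG2he5CEXo++lXSRLh1g+/bQ"/>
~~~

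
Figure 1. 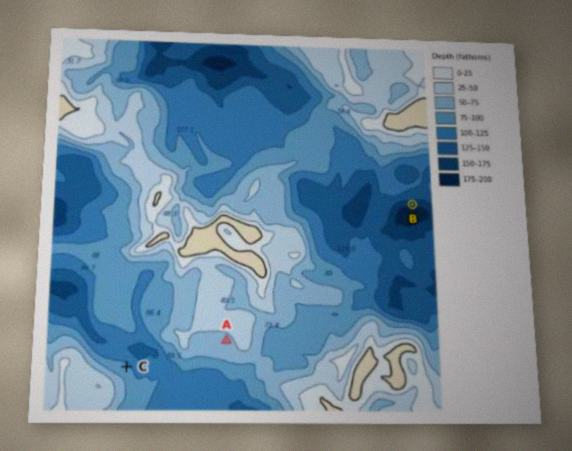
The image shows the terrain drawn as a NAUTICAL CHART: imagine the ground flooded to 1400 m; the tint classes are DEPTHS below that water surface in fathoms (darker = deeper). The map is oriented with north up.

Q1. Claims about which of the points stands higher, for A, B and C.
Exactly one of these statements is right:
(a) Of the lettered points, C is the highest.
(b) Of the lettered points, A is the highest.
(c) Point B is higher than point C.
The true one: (b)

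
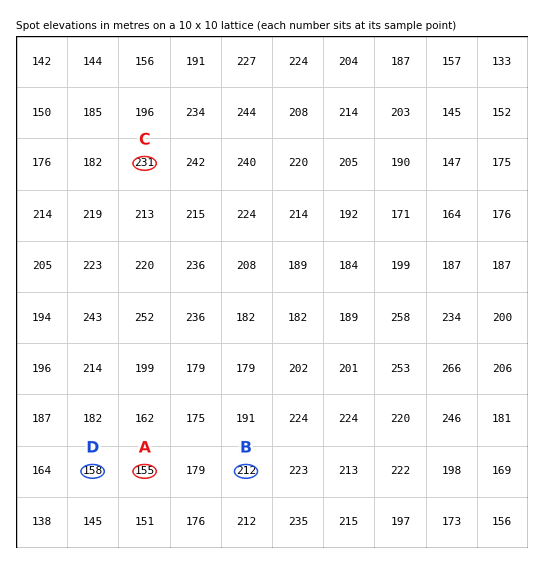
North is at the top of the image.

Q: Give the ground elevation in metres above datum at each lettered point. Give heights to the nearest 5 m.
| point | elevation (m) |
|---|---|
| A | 155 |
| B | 210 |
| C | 230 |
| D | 160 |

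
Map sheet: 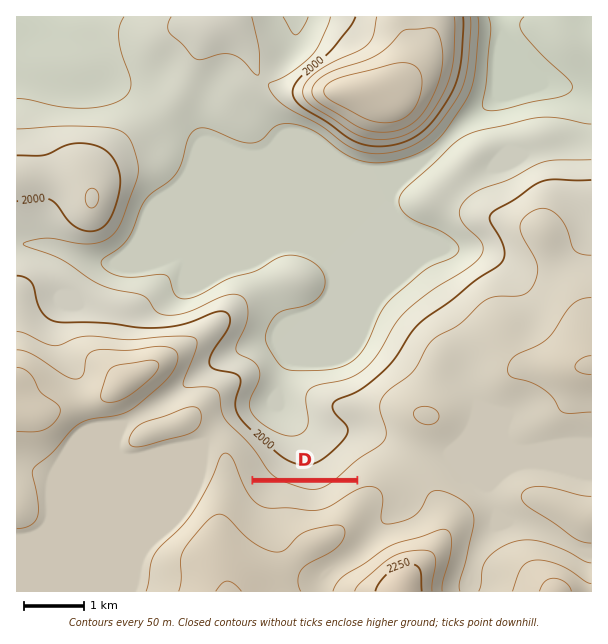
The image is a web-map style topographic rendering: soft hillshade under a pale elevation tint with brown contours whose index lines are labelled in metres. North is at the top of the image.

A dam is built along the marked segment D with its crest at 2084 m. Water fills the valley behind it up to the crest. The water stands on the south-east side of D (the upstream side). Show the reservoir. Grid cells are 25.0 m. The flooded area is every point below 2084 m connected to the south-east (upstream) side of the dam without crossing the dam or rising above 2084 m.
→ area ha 40.4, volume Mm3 7.19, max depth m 47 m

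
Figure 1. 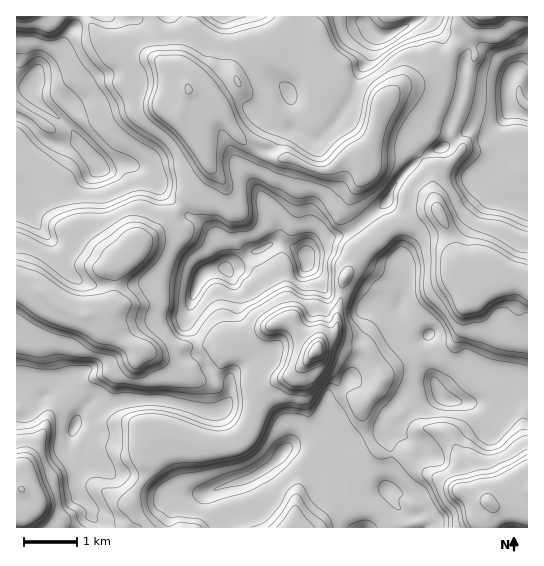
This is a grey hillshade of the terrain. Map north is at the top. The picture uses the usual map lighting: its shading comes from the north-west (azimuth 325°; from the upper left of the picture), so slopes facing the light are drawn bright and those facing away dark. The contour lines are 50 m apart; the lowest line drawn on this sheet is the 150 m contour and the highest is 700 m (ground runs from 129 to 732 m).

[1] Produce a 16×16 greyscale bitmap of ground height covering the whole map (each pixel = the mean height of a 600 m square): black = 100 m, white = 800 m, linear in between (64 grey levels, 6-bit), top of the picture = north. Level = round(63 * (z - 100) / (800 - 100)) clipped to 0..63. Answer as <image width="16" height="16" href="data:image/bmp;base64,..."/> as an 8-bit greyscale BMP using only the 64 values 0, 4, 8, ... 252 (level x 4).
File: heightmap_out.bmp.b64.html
<image width="16" height="16" href="data:image/bmp;base64,Qk02BQAAAAAAADYEAAAoAAAAEAAAABAAAAABAAgAAAAAAAABAAATCwAAEwsAAAABAAAAAAAAAAAAAAEBAQACAgIAAwMDAAQEBAAFBQUABgYGAAcHBwAICAgACQkJAAoKCgALCwsADAwMAA0NDQAODg4ADw8PABAQEAAREREAEhISABMTEwAUFBQAFRUVABYWFgAXFxcAGBgYABkZGQAaGhoAGxsbABwcHAAdHR0AHh4eAB8fHwAgICAAISEhACIiIgAjIyMAJCQkACUlJQAmJiYAJycnACgoKAApKSkAKioqACsrKwAsLCwALS0tAC4uLgAvLy8AMDAwADExMQAyMjIAMzMzADQ0NAA1NTUANjY2ADc3NwA4ODgAOTk5ADo6OgA7OzsAPDw8AD09PQA+Pj4APz8/AEBAQABBQUEAQkJCAENDQwBEREQARUVFAEZGRgBHR0cASEhIAElJSQBKSkoAS0tLAExMTABNTU0ATk5OAE9PTwBQUFAAUVFRAFJSUgBTU1MAVFRUAFVVVQBWVlYAV1dXAFhYWABZWVkAWlpaAFtbWwBcXFwAXV1dAF5eXgBfX18AYGBgAGFhYQBiYmIAY2NjAGRkZABlZWUAZmZmAGdnZwBoaGgAaWlpAGpqagBra2sAbGxsAG1tbQBubm4Ab29vAHBwcABxcXEAcnJyAHNzcwB0dHQAdXV1AHZ2dgB3d3cAeHh4AHl5eQB6enoAe3t7AHx8fAB9fX0Afn5+AH9/fwCAgIAAgYGBAIKCggCDg4MAhISEAIWFhQCGhoYAh4eHAIiIiACJiYkAioqKAIuLiwCMjIwAjY2NAI6OjgCPj48AkJCQAJGRkQCSkpIAk5OTAJSUlACVlZUAlpaWAJeXlwCYmJgAmZmZAJqamgCbm5sAnJycAJ2dnQCenp4An5+fAKCgoAChoaEAoqKiAKOjowCkpKQApaWlAKampgCnp6cAqKioAKmpqQCqqqoAq6urAKysrACtra0Arq6uAK+vrwCwsLAAsbGxALKysgCzs7MAtLS0ALW1tQC2trYAt7e3ALi4uAC5ubkAurq6ALu7uwC8vLwAvb29AL6+vgC/v78AwMDAAMHBwQDCwsIAw8PDAMTExADFxcUAxsbGAMfHxwDIyMgAycnJAMrKygDLy8sAzMzMAM3NzQDOzs4Az8/PANDQ0ADR0dEA0tLSANPT0wDU1NQA1dXVANbW1gDX19cA2NjYANnZ2QDa2toA29vbANzc3ADd3d0A3t7eAN/f3wDg4OAA4eHhAOLi4gDj4+MA5OTkAOXl5QDm5uYA5+fnAOjo6ADp6ekA6urqAOvr6wDs7OwA7e3tAO7u7gDv7+8A8PDwAPHx8QDy8vIA8/PzAPT09AD19fUA9vb2APf39wD4+PgA+fn5APr6+gD7+/sA/Pz8AP39/QD+/v4A////AKhsTGxQREBEYFA8PDxosKykWEhgWEQwLEBAQDxMgJysgEREZHh4cFQsQEBIUGRgcExAQFhkWFRwUEhQSEhEQERAQExoaGhceJR8XFw8LEBAbGyAoIxsdHiYwGxUQERUZIyksKB0SGR8oJBoREBsiHywmJyYdDA0RFhQbERUnLCohHiYrIRMKCwsLHRcXKColFBoeJCAbFxMPExscHyUdGBEQDhMVHiAYGh4jHB8eERAQCgUNFCQkIiUkKiUcGhIQCgcNFSErKiIeHSIoHhoTDQULERwpLCgfHB4eKCIcFAgIDxceJyghHh0eGRofHRcLGBYaHB0dGRseGw0KERkgGw="/>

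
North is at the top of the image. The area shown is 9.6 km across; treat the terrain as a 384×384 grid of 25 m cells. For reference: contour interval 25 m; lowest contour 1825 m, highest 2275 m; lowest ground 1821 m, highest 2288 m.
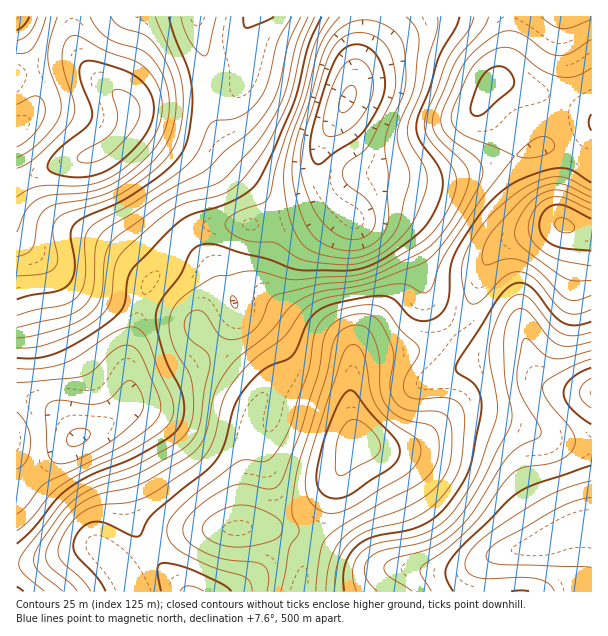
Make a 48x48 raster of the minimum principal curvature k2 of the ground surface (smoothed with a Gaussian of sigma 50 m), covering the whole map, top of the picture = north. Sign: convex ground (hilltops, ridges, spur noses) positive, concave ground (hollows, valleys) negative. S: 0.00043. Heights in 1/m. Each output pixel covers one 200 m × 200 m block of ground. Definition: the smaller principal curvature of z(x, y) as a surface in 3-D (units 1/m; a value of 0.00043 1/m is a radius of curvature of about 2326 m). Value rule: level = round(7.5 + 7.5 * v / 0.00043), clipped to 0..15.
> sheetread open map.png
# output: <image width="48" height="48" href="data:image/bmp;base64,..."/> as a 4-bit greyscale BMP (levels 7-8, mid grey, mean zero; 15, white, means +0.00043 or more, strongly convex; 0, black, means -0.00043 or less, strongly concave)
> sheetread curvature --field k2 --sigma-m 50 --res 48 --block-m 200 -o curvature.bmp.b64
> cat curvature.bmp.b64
<image width="48" height="48" href="data:image/bmp;base64,Qk32BAAAAAAAAHYAAAAoAAAAMAAAADAAAAABAAQAAAAAAIAEAAATCwAAEwsAABAAAAAAAAAAAAAAABEREQAiIiIAMzMzAERERABVVVUAZmZmAHd3dwCIiIgAmZmZAKqqqgC7u7sAzMzMAN3d3QDu7u4A////AGZmVWZ3h0EkVDM2d3dTNGdmVVVWeJhkRmZ3dmd4dSElVTITaIdSEiERIzI0ZmZVZ1aJmIiIYhJXiHQiWIZTEAAAARAAEiNGeFWJqpiGMjV5mZdTR3ZDIREiMyEAABJGd0R4q6h1NFeZmZh2VlVENFeHd2UzMzM0VSJoq6hlVWiamZmHVURWZWiZqZdUVlQzRSE4qphmZmeZmZmFM0VndmeZmpdkV3ZURSAUmph2ZmaIiJl0I2eIhmeIiIhkRnd2VTEBaZh2ZnZ4iIhiJHq6h3Z4iIhkNWZmZVIAJ5h2Z3d3ZmZSJZqpd3d4mpl1NGZ4d2QQAlZmd4dmVVZSNYiHeJh4mph1M1eId3ZAABJFZ3ZUVmZTJHh3iph4mYdlQ1iYdphjEAATRVQ0VnZTI3iZupdnmYZmVFiZdpdUQxASMzI0Z3djImiaqYVGiHZnZVeYdnVEVlMiMyJGeIh0Ild4h1M1eHZ4dVeIZkNEaIZDMzRGiZh1IUh3ZDIkZ2aJdVZlRCI1Z4hjJFVFeZiGMTeHZDIBNGaJdUQxACNFVnhiFXZEV4iIQSZ3dlQyI0Z3ZCMyEFZlVWdRFodTNHiYUiVnh2RVREVnYyREQ3h2VEVRJohlM0eIUyZ4iGVWd2VWdCNVZniHVERCJYiHUzV2U0aamXVWd3ZVYxJGd3d2ZlRCJIqoZDRVVWerqYVFZndlQQFGiHd3iHVCI3u6dDRFZnebqYZEVWd2QAJomXZ5qoVDI2qpdDRVVXiJmHZDRFZ2QAOJqXaJqoVDM0eHVEZlRGh3d2VUM1Z3QASJqGeJmYUzMzVVZVd2Q1d1VmZkI2iHUARohniJmYQ0QzRWh2eHUzVURWd1I3mXQRRWZmeJqWM1VEVomHeGQyIyI1Z1NImHUjZmZ2Z4hkNGVERnh2ZEQyIQACNVRHmHU0iYd3ZlQyNVVDNFVDI1ZUQyAAEjRXiYZFi7h3ZCESNFVDIhAAE1ZlVEMRIjM1eJdFncl1QhESNEVUMhERI1ZkRDM0RVQzZ4dWrtllMiNFVVVVVVZlNGZTI0VFZ3ZDRndVrclmRFeJh2VmVXmXVWZBFHdVZmZTI1VEaYU2VXmqqXZlVXmYdVQwFphlZURDIiMgEyAFVomaqYdlVWiHdlQQF6hlVEMzMiMgAAAFV5mYmZl1RFd3d2QABYZEVURVVEVUIRIxNoiHd4mVQ0Vnh3UQAmVFVVaJdmZ3ZVZwAkVVVoqnMjV4h3YwADRWZmisqHZ3dmeCATMzRoq5QRR4iIdgAANWZmi7uodmZmeEIkRFZ5u6UBR4mZmUAAFFVWiZmHd3dlZ2MlZ4iJqpUQR4mZmWAAA0Q0VneIh3d2Z2IliZiZmYUQR4iJmGEAA0RERXiZmHd2Z1ImiIiJiIURR3eIh2IAA1VVVoqqqXZlZ0JIh3d3d3URR3d3dmMAE0VVVWmqqYZVZzJph2VWZmQBWId2ZVMAE0RERFZ3eHZUZyJ4dlREVWQBaIdlVmMRNFVEMzM0VWZlVxNndmVVVmQCaHdmeHQSNWZlREREVWZlVg=="/>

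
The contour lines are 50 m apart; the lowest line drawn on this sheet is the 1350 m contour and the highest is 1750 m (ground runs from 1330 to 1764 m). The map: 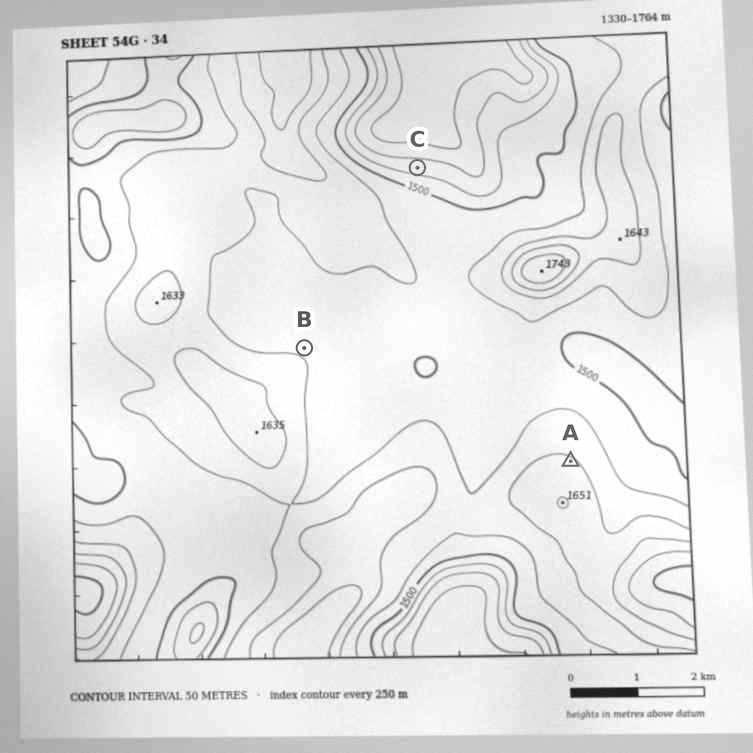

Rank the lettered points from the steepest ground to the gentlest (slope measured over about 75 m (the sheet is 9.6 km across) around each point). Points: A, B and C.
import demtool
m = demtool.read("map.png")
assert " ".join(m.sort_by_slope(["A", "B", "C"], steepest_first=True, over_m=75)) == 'C A B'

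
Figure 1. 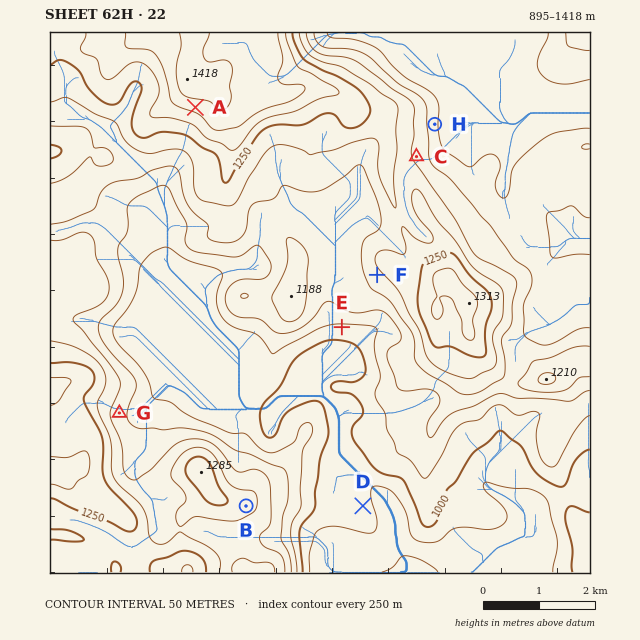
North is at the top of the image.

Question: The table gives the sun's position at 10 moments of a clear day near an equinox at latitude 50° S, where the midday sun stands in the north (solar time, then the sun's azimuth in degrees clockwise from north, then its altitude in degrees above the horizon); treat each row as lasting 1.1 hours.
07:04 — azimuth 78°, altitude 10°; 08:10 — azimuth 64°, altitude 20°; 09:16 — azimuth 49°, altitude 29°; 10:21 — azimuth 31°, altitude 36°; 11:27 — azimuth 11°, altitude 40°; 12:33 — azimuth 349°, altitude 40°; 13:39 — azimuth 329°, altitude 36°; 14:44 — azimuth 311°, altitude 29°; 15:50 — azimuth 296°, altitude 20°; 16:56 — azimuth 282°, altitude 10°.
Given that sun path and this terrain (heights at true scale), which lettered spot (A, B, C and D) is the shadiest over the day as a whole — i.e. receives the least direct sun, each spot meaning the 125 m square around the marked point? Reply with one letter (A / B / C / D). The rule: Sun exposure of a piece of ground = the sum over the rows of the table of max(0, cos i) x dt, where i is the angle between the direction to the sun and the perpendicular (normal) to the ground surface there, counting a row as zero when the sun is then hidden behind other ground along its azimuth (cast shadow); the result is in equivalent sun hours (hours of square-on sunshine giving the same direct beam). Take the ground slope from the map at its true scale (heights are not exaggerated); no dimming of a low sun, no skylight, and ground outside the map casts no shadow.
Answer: A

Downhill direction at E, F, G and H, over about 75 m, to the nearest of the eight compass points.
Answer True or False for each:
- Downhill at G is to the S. False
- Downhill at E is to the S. True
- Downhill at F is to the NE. False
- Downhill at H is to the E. True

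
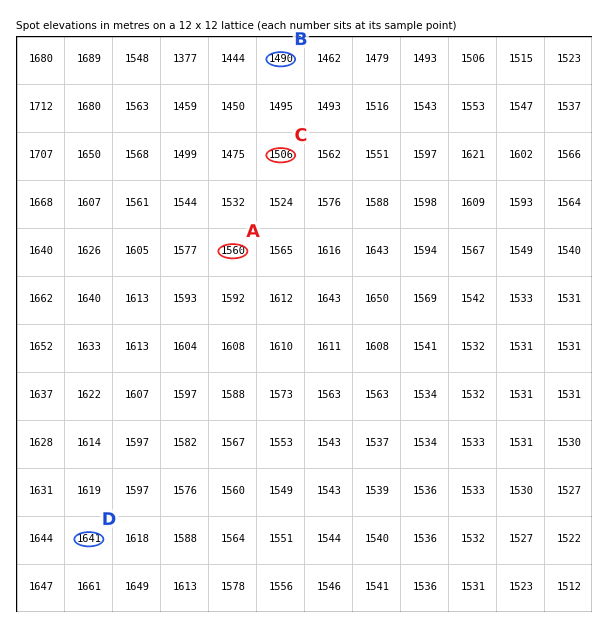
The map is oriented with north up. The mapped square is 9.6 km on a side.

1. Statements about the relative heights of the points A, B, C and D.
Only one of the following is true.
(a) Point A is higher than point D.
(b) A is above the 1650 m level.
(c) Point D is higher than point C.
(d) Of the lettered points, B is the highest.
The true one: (c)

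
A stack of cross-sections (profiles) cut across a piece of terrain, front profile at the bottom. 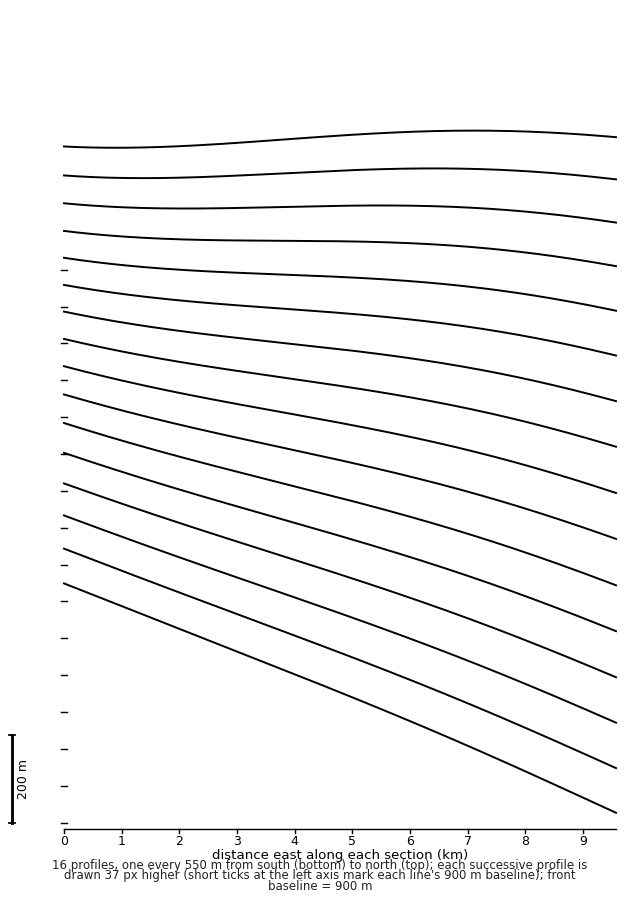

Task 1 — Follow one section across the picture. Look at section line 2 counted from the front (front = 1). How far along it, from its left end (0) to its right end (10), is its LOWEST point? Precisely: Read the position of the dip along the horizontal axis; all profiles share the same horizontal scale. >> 10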